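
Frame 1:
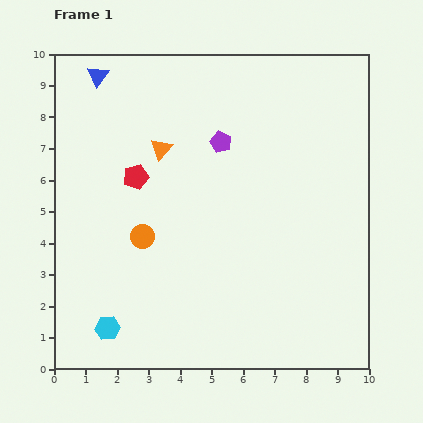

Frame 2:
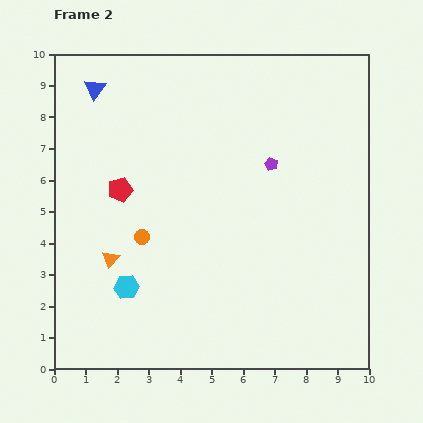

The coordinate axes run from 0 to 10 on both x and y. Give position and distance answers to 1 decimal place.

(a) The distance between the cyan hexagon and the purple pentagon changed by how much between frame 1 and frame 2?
-0.9

Distance in frame 1: 6.9. Distance in frame 2: 6.0.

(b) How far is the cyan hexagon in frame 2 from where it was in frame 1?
1.4

The cyan hexagon moved from (1.7, 1.3) to (2.3, 2.6), a distance of √(0.6² + 1.3²) ≈ 1.4.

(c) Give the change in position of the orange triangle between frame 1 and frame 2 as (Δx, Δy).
(-1.6, -3.5)

The orange triangle was at (3.4, 7.0) in frame 1 and (1.8, 3.5) in frame 2.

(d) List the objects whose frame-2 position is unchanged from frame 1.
the orange circle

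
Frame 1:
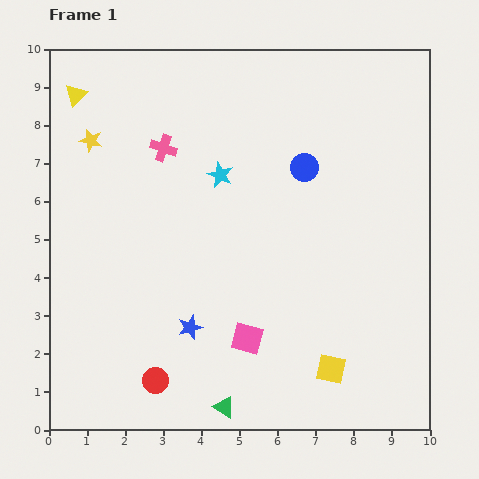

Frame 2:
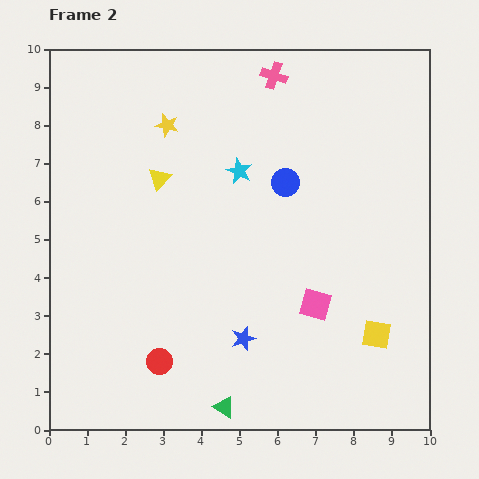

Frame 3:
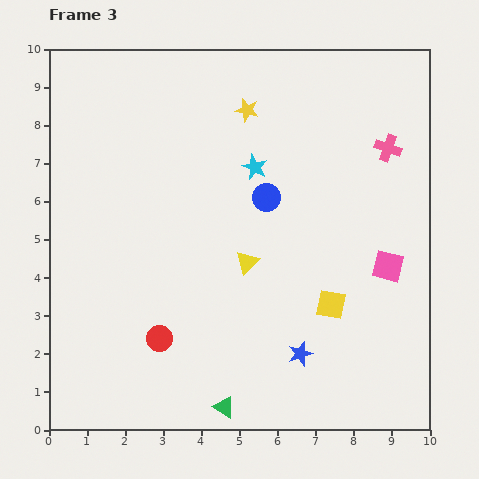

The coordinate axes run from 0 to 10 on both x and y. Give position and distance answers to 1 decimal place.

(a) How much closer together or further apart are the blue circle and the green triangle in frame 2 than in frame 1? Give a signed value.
-0.5

Distance in frame 1: 6.6. Distance in frame 2: 6.1.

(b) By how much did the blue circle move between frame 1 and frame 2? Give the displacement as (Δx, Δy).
(-0.5, -0.4)

The blue circle was at (6.7, 6.9) in frame 1 and (6.2, 6.5) in frame 2.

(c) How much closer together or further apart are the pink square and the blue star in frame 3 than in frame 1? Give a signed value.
+1.8

Distance in frame 1: 1.5. Distance in frame 3: 3.3.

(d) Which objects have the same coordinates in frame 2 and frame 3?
the green triangle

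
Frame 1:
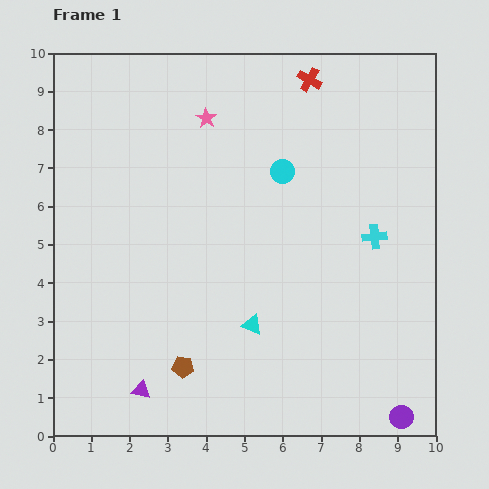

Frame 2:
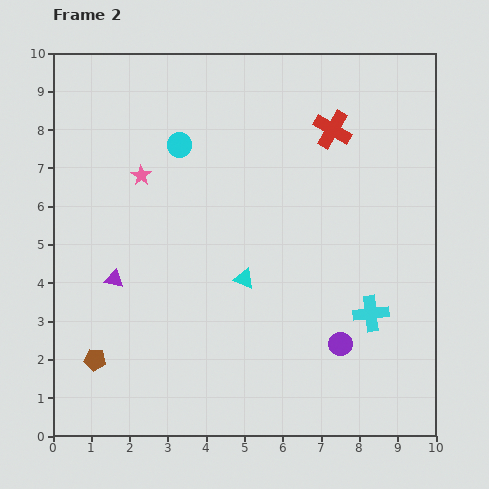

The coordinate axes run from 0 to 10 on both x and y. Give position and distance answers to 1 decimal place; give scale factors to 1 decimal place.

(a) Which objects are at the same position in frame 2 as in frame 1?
none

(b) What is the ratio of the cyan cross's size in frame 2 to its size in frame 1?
1.5×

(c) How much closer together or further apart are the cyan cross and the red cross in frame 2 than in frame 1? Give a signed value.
+0.5

Distance in frame 1: 4.4. Distance in frame 2: 4.9.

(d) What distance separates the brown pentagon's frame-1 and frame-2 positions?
2.3

The brown pentagon moved from (3.4, 1.8) to (1.1, 2.0), a distance of √(2.3² + 0.2²) ≈ 2.3.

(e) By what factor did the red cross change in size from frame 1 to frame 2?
1.6×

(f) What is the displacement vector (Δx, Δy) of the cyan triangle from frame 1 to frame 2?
(-0.2, 1.2)

The cyan triangle was at (5.2, 2.9) in frame 1 and (5.0, 4.1) in frame 2.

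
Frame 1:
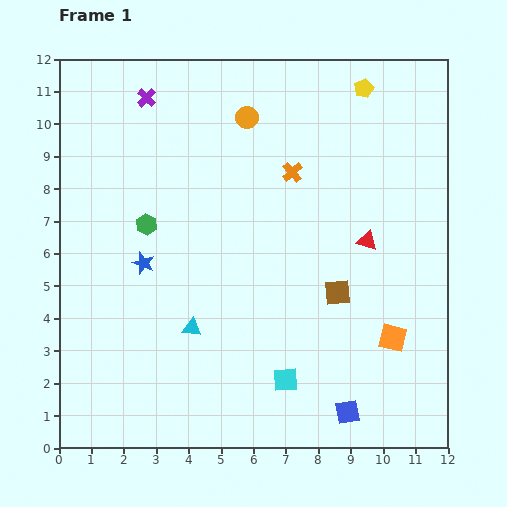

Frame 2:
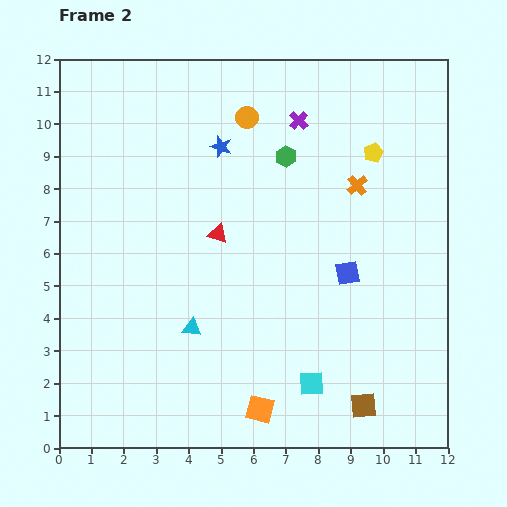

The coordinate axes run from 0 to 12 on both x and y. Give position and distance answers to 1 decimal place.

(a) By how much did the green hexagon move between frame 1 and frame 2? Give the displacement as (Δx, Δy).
(4.3, 2.1)

The green hexagon was at (2.7, 6.9) in frame 1 and (7.0, 9.0) in frame 2.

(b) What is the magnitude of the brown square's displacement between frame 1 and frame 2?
3.6

The brown square moved from (8.6, 4.8) to (9.4, 1.3), a distance of √(0.8² + 3.5²) ≈ 3.6.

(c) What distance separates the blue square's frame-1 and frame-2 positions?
4.3

The blue square moved from (8.9, 1.1) to (8.9, 5.4), a distance of √(0.0² + 4.3²) ≈ 4.3.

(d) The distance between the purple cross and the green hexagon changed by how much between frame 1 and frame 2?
-2.7

Distance in frame 1: 3.9. Distance in frame 2: 1.2.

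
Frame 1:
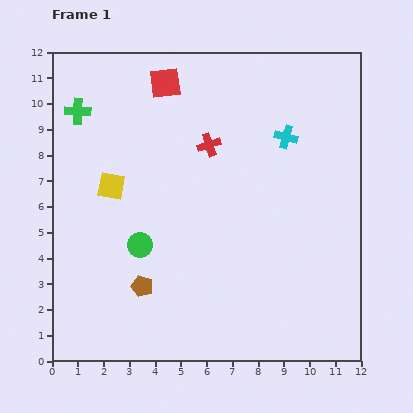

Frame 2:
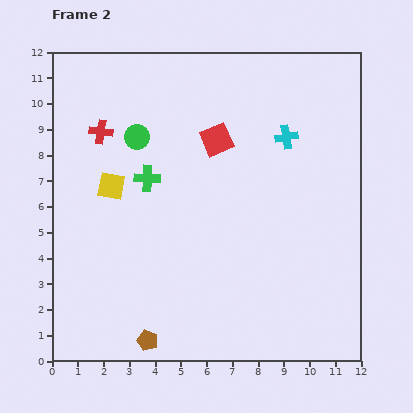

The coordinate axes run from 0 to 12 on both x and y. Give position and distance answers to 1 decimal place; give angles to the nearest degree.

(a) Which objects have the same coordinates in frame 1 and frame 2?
the yellow square, the cyan cross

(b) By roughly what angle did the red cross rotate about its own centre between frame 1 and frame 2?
26° clockwise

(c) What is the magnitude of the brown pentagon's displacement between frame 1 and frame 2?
2.1

The brown pentagon moved from (3.5, 2.9) to (3.7, 0.8), a distance of √(0.2² + 2.1²) ≈ 2.1.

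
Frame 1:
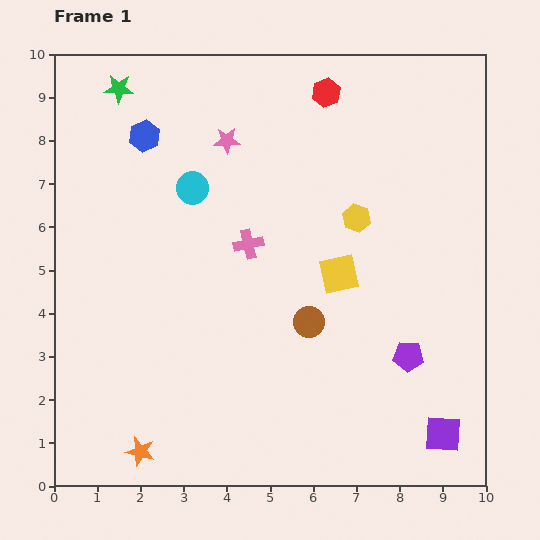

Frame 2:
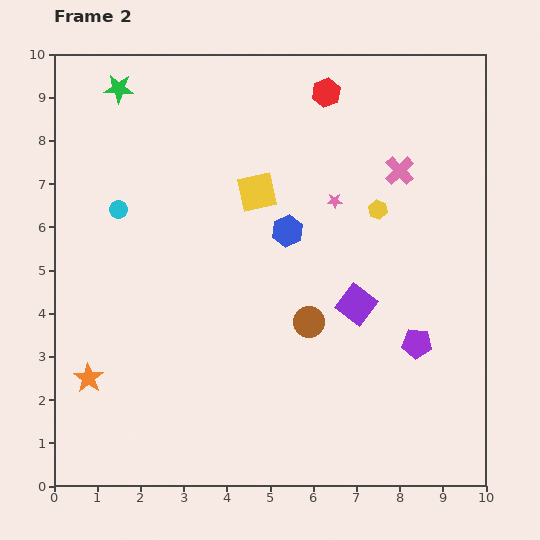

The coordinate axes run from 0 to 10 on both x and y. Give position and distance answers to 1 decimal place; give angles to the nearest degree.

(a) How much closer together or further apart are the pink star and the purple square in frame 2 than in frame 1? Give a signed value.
-5.9

Distance in frame 1: 8.4. Distance in frame 2: 2.5.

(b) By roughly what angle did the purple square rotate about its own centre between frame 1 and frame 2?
34° clockwise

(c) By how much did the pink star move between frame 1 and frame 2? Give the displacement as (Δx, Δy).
(2.5, -1.4)

The pink star was at (4.0, 8.0) in frame 1 and (6.5, 6.6) in frame 2.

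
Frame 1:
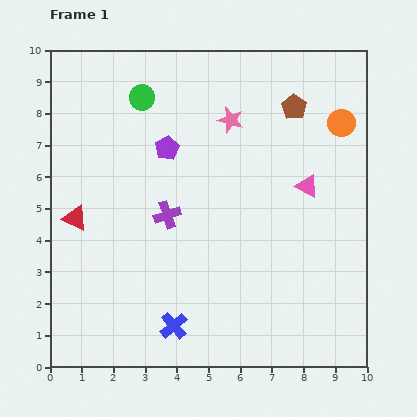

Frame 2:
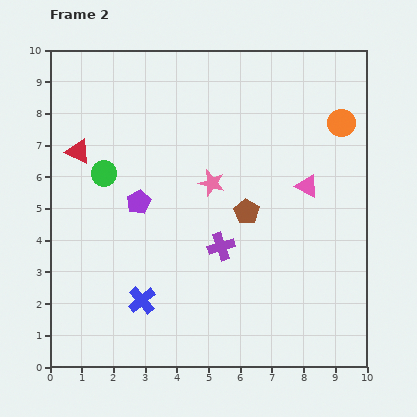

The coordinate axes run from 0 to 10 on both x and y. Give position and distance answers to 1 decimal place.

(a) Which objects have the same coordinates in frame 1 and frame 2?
the orange circle, the pink triangle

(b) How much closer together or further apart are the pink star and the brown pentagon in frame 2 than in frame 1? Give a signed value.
-0.6

Distance in frame 1: 2.0. Distance in frame 2: 1.4.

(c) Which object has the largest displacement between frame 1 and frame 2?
the brown pentagon

(moved 3.6; next 2.7)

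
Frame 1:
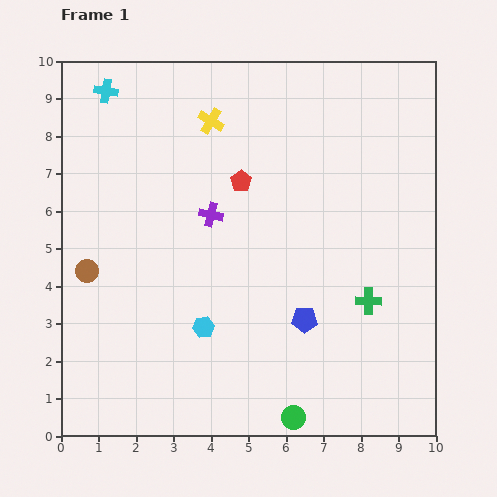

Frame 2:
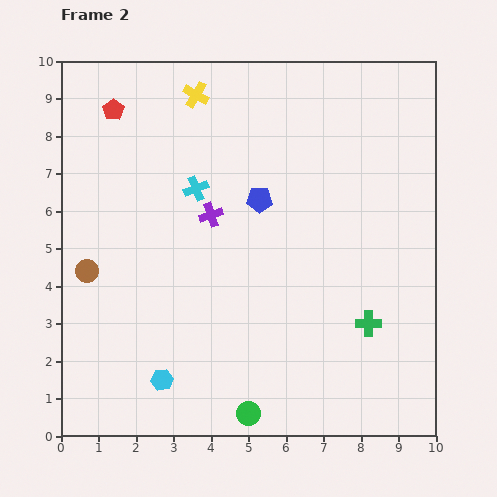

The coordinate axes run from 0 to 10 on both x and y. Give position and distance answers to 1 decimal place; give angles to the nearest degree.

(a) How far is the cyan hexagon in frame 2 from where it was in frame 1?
1.8

The cyan hexagon moved from (3.8, 2.9) to (2.7, 1.5), a distance of √(1.1² + 1.4²) ≈ 1.8.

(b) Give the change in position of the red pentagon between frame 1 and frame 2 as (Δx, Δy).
(-3.4, 1.9)

The red pentagon was at (4.8, 6.8) in frame 1 and (1.4, 8.7) in frame 2.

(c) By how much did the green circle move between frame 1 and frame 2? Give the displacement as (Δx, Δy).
(-1.2, 0.1)

The green circle was at (6.2, 0.5) in frame 1 and (5.0, 0.6) in frame 2.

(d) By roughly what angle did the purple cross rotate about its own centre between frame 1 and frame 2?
32° counter-clockwise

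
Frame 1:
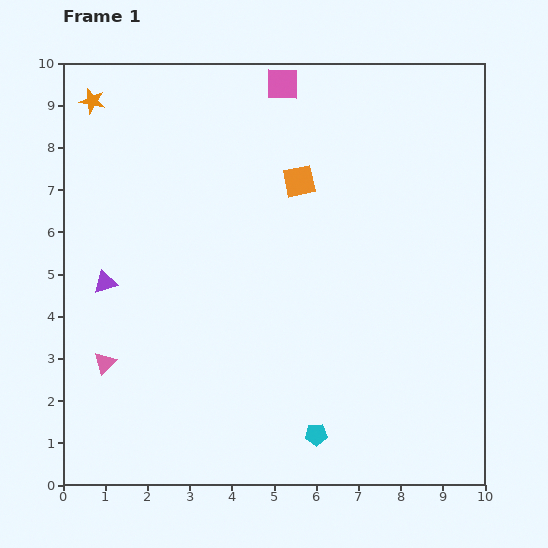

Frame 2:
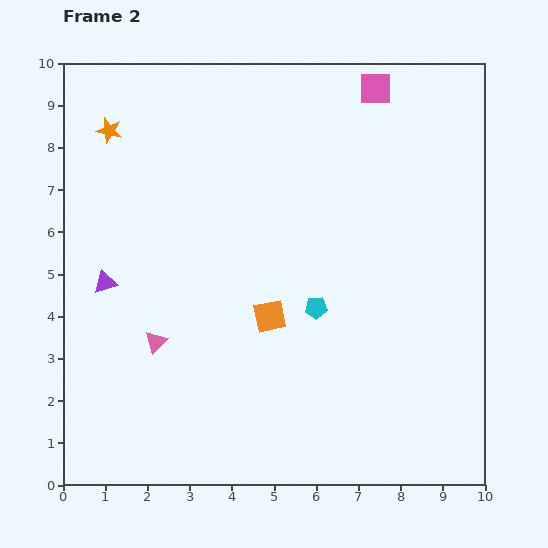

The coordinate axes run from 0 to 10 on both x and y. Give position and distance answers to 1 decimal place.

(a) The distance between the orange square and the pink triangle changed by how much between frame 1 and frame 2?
-3.5

Distance in frame 1: 6.3. Distance in frame 2: 2.8.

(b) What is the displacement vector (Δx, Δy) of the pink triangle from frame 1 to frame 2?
(1.2, 0.5)

The pink triangle was at (1.0, 2.9) in frame 1 and (2.2, 3.4) in frame 2.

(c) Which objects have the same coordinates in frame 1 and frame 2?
the purple triangle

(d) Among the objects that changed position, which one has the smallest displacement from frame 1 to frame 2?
the orange star

(moved 0.8)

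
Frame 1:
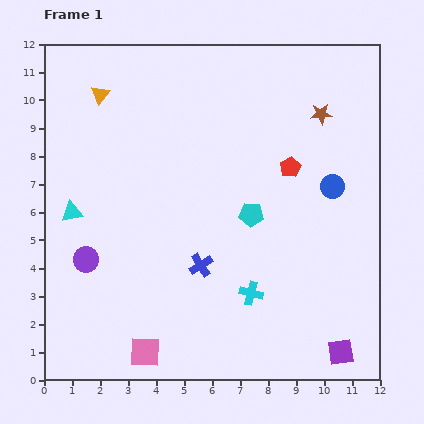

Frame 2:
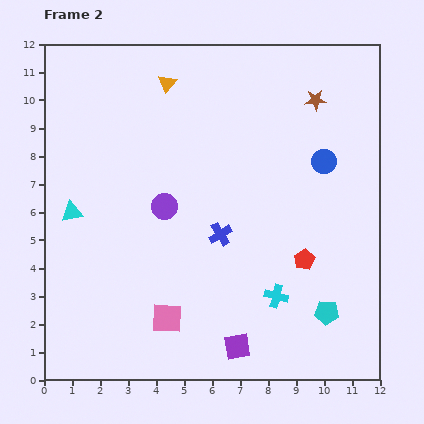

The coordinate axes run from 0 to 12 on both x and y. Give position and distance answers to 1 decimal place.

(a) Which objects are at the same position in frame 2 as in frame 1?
the cyan triangle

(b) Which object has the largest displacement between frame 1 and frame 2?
the cyan pentagon

(moved 4.4; next 3.7)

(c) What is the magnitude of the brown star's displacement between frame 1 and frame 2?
0.5

The brown star moved from (9.9, 9.5) to (9.7, 10.0), a distance of √(0.2² + 0.5²) ≈ 0.5.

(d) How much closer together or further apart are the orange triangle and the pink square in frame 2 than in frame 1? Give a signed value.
-0.9

Distance in frame 1: 9.3. Distance in frame 2: 8.4.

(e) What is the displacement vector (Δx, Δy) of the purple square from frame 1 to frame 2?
(-3.7, 0.2)

The purple square was at (10.6, 1.0) in frame 1 and (6.9, 1.2) in frame 2.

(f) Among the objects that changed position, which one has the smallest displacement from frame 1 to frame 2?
the brown star

(moved 0.5)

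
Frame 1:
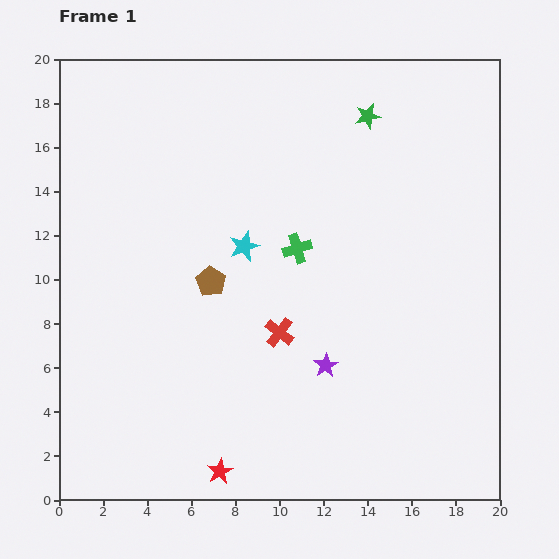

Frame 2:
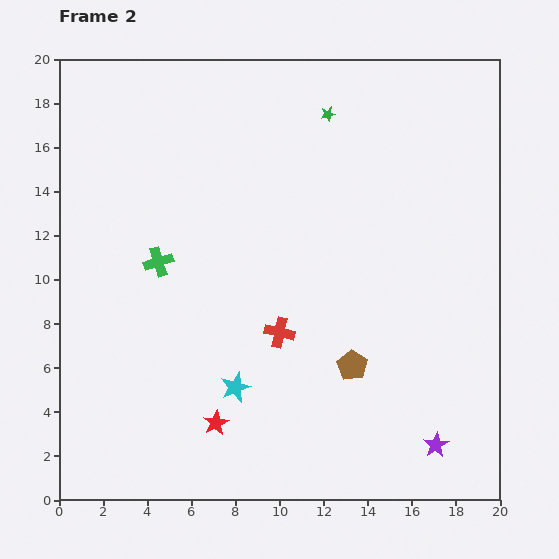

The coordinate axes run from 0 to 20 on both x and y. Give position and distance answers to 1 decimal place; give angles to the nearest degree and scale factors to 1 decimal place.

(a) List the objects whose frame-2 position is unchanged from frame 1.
the red cross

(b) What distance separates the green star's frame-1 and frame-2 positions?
1.8

The green star moved from (14.0, 17.4) to (12.2, 17.5), a distance of √(1.8² + 0.1²) ≈ 1.8.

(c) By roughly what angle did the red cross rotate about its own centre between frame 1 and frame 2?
25° counter-clockwise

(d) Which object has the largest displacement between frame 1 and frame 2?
the brown pentagon

(moved 7.4; next 6.4)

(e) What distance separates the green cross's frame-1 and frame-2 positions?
6.3

The green cross moved from (10.8, 11.4) to (4.5, 10.8), a distance of √(6.3² + 0.6²) ≈ 6.3.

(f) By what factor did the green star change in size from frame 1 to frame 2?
0.6×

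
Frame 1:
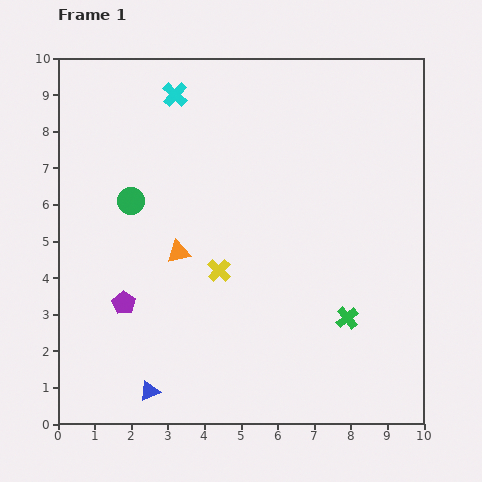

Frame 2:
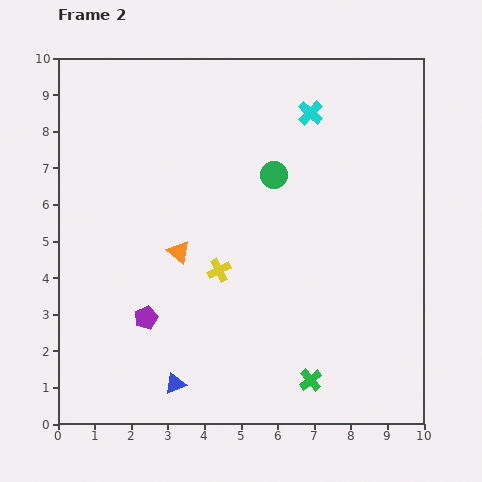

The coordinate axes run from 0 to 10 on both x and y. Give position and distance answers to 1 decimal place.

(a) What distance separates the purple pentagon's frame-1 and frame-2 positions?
0.7

The purple pentagon moved from (1.8, 3.3) to (2.4, 2.9), a distance of √(0.6² + 0.4²) ≈ 0.7.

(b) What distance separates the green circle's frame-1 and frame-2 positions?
4.0

The green circle moved from (2.0, 6.1) to (5.9, 6.8), a distance of √(3.9² + 0.7²) ≈ 4.0.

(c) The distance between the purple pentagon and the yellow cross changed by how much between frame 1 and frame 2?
-0.4

Distance in frame 1: 2.8. Distance in frame 2: 2.4.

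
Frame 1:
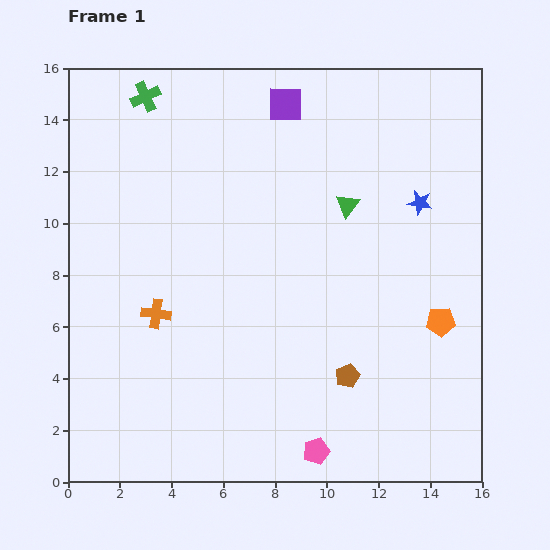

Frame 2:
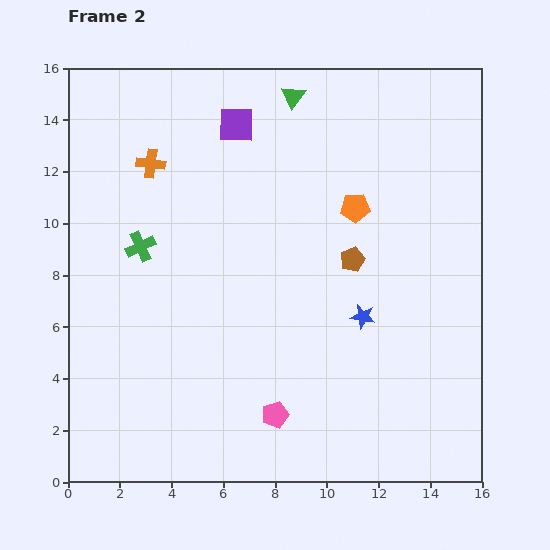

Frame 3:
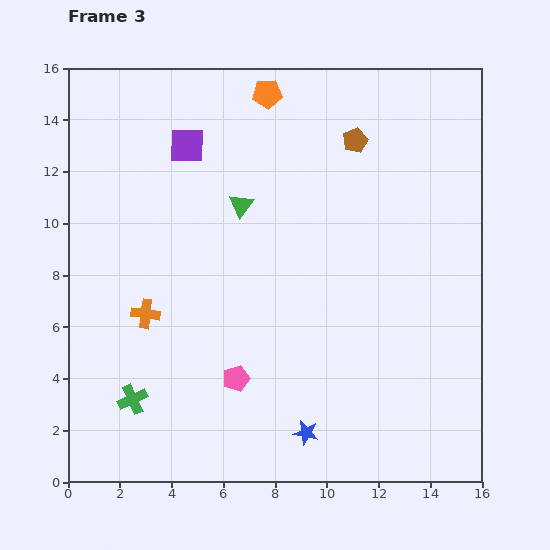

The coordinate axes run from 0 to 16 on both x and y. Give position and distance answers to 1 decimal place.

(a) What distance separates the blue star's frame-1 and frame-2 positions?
4.9

The blue star moved from (13.6, 10.8) to (11.4, 6.4), a distance of √(2.2² + 4.4²) ≈ 4.9.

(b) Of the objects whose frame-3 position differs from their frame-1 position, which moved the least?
the orange cross

(moved 0.4)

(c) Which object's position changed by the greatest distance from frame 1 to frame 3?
the green cross

(moved 11.7; next 11.1)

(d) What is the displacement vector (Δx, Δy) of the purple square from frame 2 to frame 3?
(-1.9, -0.8)

The purple square was at (6.5, 13.8) in frame 2 and (4.6, 13.0) in frame 3.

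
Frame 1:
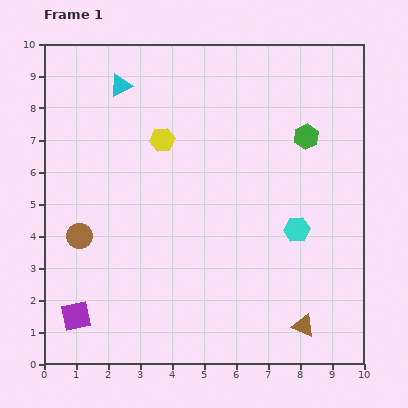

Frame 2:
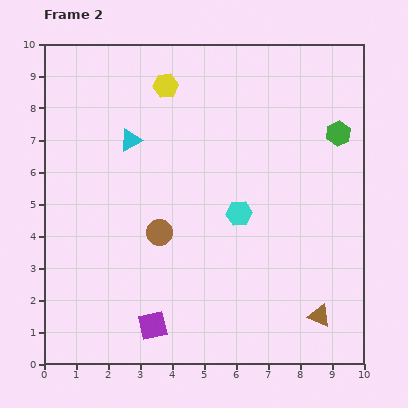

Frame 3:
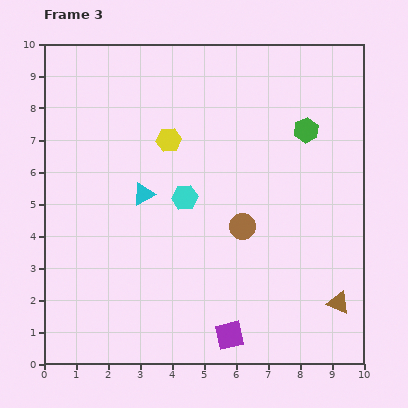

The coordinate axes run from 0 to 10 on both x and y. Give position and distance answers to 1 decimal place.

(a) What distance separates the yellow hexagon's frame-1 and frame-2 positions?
1.7

The yellow hexagon moved from (3.7, 7.0) to (3.8, 8.7), a distance of √(0.1² + 1.7²) ≈ 1.7.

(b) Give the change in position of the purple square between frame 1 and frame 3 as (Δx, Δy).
(4.8, -0.6)

The purple square was at (1.0, 1.5) in frame 1 and (5.8, 0.9) in frame 3.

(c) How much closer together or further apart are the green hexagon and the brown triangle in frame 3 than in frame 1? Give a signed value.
-0.4

Distance in frame 1: 5.9. Distance in frame 3: 5.5.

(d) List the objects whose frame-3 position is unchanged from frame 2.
none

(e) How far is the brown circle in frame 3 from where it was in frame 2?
2.6

The brown circle moved from (3.6, 4.1) to (6.2, 4.3), a distance of √(2.6² + 0.2²) ≈ 2.6.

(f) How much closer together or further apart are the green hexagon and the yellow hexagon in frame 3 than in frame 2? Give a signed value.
-1.3

Distance in frame 2: 5.6. Distance in frame 3: 4.3.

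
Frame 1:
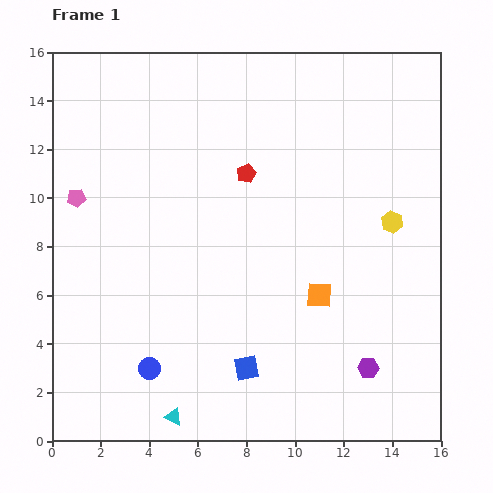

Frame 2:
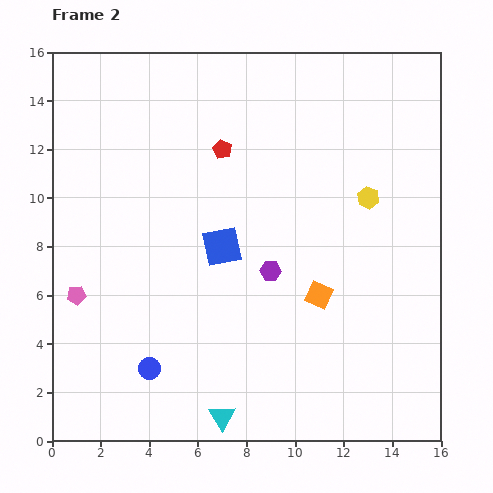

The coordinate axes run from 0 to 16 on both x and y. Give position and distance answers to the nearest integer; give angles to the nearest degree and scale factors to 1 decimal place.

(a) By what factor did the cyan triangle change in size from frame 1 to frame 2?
1.5×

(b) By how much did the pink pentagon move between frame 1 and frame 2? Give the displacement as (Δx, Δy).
(0, -4)

The pink pentagon was at (1, 10) in frame 1 and (1, 6) in frame 2.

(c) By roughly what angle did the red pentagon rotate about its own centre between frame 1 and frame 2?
19° counter-clockwise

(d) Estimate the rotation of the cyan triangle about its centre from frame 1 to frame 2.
32° clockwise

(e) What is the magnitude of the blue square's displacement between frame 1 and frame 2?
5

The blue square moved from (8, 3) to (7, 8), a distance of √(1² + 5²) ≈ 5.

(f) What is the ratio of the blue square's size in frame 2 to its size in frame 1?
1.6×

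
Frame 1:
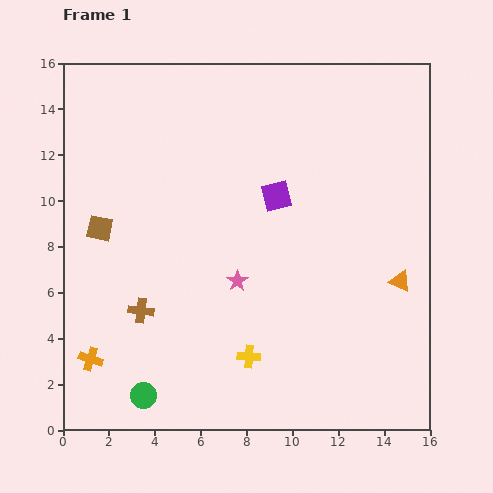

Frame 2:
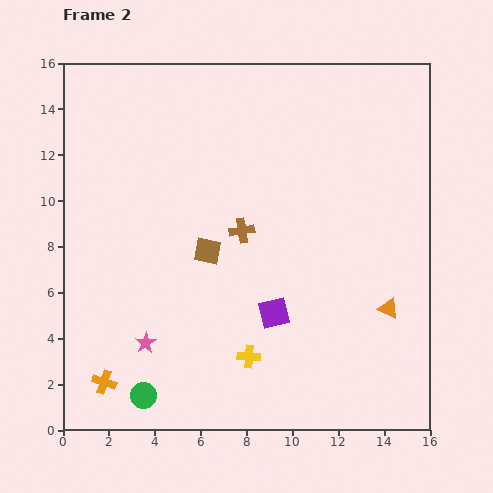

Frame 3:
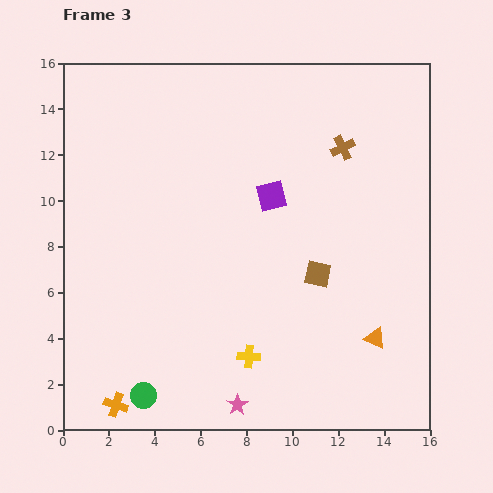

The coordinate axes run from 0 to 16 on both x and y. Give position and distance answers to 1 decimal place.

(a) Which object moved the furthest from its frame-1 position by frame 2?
the brown cross

(moved 5.6; next 5.1)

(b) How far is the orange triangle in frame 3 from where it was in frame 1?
2.7

The orange triangle moved from (14.7, 6.5) to (13.6, 4.0), a distance of √(1.1² + 2.5²) ≈ 2.7.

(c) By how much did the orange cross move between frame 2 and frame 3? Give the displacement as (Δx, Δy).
(0.5, -1.0)

The orange cross was at (1.8, 2.1) in frame 2 and (2.3, 1.1) in frame 3.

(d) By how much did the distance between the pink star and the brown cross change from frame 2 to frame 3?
+5.6

Distance in frame 2: 6.5. Distance in frame 3: 12.1.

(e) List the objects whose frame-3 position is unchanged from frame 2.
the yellow cross, the green circle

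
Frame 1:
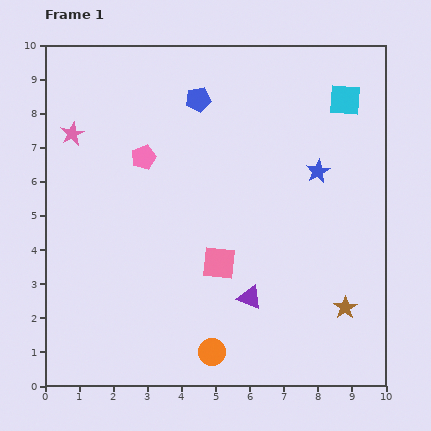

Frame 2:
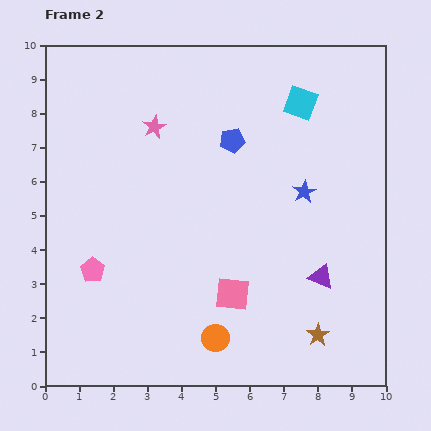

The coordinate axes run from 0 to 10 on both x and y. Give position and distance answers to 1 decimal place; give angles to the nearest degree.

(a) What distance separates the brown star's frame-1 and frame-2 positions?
1.1

The brown star moved from (8.8, 2.3) to (8.0, 1.5), a distance of √(0.8² + 0.8²) ≈ 1.1.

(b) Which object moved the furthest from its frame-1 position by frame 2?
the pink pentagon

(moved 3.6; next 2.4)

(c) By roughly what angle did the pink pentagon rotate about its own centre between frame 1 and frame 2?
18° counter-clockwise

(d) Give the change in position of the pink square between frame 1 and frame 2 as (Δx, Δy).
(0.4, -0.9)

The pink square was at (5.1, 3.6) in frame 1 and (5.5, 2.7) in frame 2.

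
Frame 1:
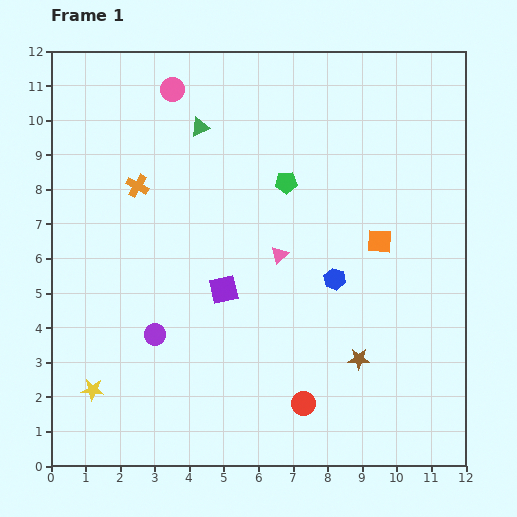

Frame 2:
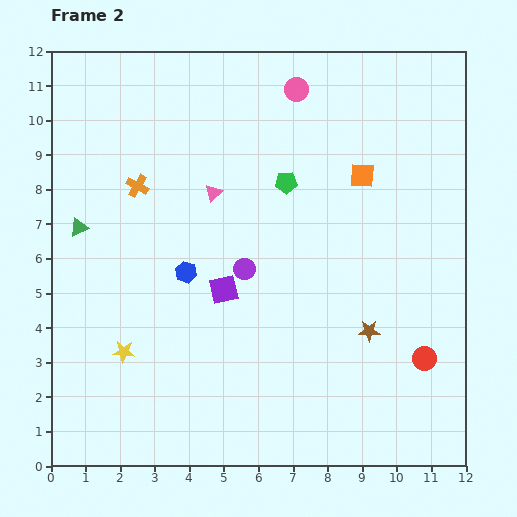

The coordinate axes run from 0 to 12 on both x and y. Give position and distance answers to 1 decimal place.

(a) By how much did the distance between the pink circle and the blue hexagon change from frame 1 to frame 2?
-1.0

Distance in frame 1: 7.2. Distance in frame 2: 6.2.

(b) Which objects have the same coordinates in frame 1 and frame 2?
the green pentagon, the orange cross, the purple square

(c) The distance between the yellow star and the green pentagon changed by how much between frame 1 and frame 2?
-1.4

Distance in frame 1: 8.2. Distance in frame 2: 6.8.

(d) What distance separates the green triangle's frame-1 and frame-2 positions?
4.5

The green triangle moved from (4.3, 9.8) to (0.8, 6.9), a distance of √(3.5² + 2.9²) ≈ 4.5.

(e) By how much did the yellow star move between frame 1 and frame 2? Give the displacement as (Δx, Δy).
(0.9, 1.1)

The yellow star was at (1.2, 2.2) in frame 1 and (2.1, 3.3) in frame 2.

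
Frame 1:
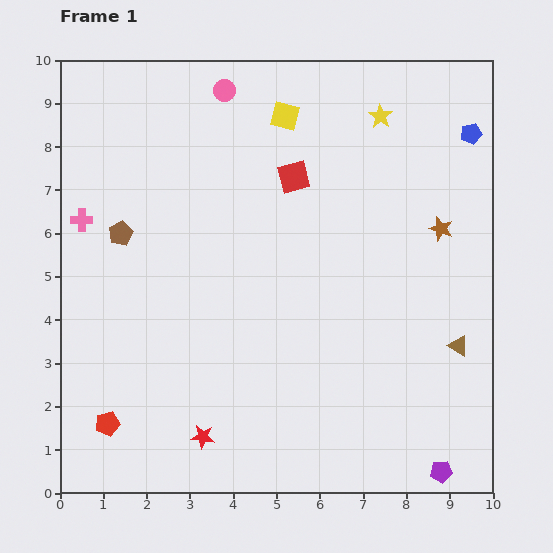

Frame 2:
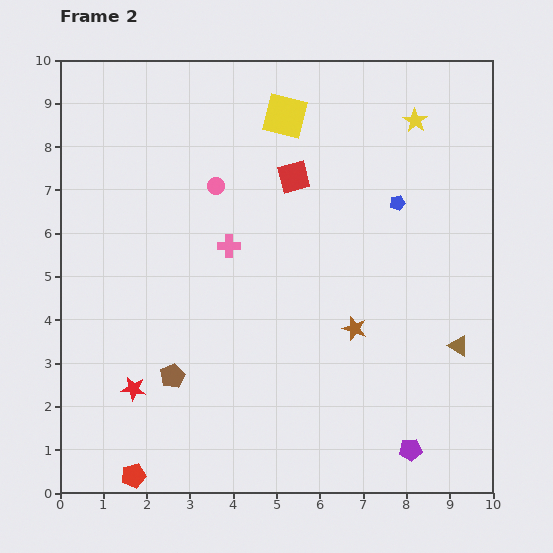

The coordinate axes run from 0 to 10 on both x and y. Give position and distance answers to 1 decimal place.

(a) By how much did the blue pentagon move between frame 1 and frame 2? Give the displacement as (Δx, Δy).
(-1.7, -1.6)

The blue pentagon was at (9.5, 8.3) in frame 1 and (7.8, 6.7) in frame 2.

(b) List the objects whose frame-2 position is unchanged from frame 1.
the red square, the yellow square, the brown triangle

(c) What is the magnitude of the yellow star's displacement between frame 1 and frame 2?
0.8

The yellow star moved from (7.4, 8.7) to (8.2, 8.6), a distance of √(0.8² + 0.1²) ≈ 0.8.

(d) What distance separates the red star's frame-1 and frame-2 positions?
1.9

The red star moved from (3.3, 1.3) to (1.7, 2.4), a distance of √(1.6² + 1.1²) ≈ 1.9.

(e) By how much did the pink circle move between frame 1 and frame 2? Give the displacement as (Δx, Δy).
(-0.2, -2.2)

The pink circle was at (3.8, 9.3) in frame 1 and (3.6, 7.1) in frame 2.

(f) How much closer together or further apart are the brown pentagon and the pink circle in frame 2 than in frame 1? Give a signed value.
+0.4

Distance in frame 1: 4.1. Distance in frame 2: 4.5.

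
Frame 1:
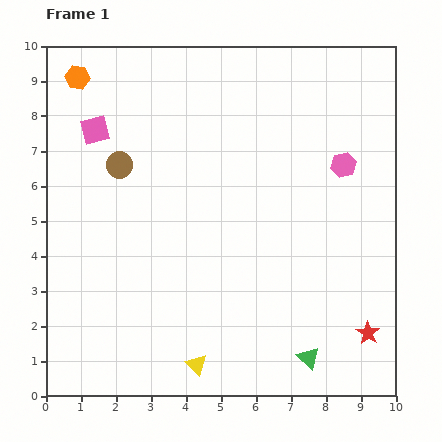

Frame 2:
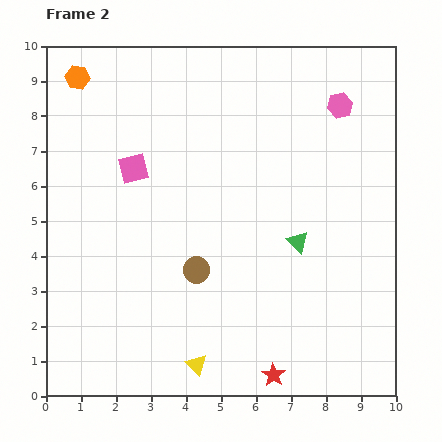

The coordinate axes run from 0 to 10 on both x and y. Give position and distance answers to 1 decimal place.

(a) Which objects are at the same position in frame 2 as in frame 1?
the orange hexagon, the yellow triangle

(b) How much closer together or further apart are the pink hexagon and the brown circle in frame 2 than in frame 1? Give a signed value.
-0.2

Distance in frame 1: 6.4. Distance in frame 2: 6.2.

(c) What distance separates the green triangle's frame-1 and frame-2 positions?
3.3

The green triangle moved from (7.5, 1.1) to (7.2, 4.4), a distance of √(0.3² + 3.3²) ≈ 3.3.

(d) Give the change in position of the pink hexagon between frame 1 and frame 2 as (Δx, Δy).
(-0.1, 1.7)

The pink hexagon was at (8.5, 6.6) in frame 1 and (8.4, 8.3) in frame 2.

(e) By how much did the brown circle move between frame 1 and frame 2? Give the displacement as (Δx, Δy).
(2.2, -3.0)

The brown circle was at (2.1, 6.6) in frame 1 and (4.3, 3.6) in frame 2.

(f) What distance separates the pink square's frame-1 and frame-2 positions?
1.6

The pink square moved from (1.4, 7.6) to (2.5, 6.5), a distance of √(1.1² + 1.1²) ≈ 1.6.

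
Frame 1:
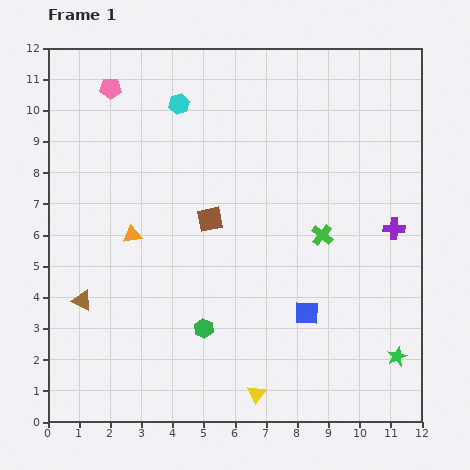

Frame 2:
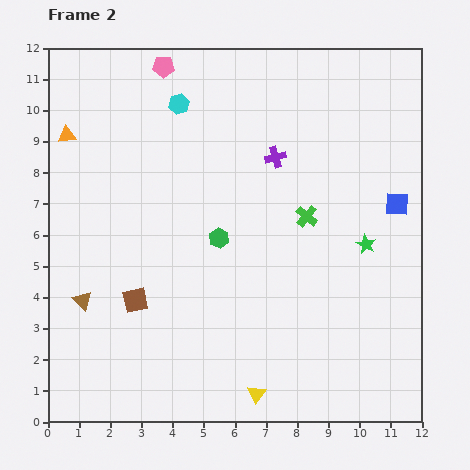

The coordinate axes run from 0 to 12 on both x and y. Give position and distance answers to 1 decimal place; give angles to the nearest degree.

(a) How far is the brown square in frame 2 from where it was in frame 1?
3.5

The brown square moved from (5.2, 6.5) to (2.8, 3.9), a distance of √(2.4² + 2.6²) ≈ 3.5.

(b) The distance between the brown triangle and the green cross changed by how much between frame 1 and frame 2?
-0.3

Distance in frame 1: 8.0. Distance in frame 2: 7.7.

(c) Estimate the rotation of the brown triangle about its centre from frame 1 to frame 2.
21° clockwise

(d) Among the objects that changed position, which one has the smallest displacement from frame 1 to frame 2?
the green cross

(moved 0.8)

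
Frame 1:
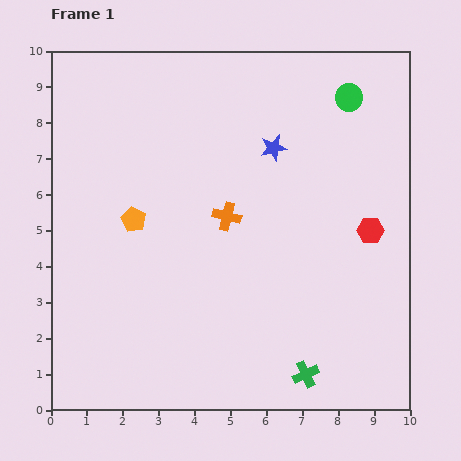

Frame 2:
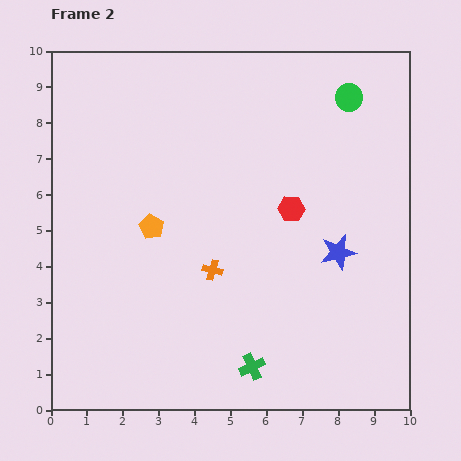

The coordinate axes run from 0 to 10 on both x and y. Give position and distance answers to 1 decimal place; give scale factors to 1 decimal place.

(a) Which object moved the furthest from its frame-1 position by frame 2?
the blue star

(moved 3.4; next 2.3)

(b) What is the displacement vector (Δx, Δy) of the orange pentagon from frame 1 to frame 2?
(0.5, -0.2)

The orange pentagon was at (2.3, 5.3) in frame 1 and (2.8, 5.1) in frame 2.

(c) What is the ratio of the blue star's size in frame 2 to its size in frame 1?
1.4×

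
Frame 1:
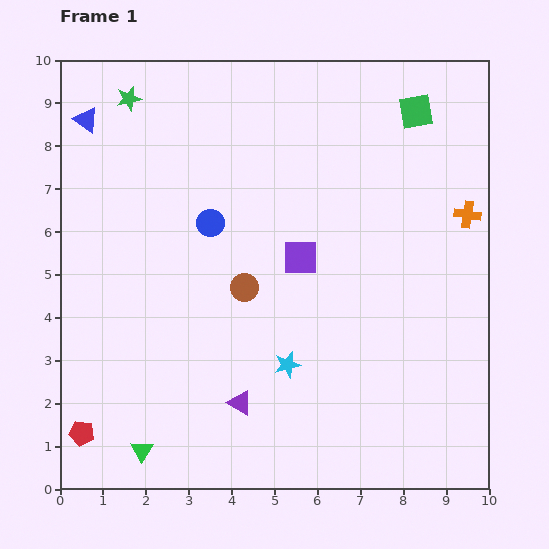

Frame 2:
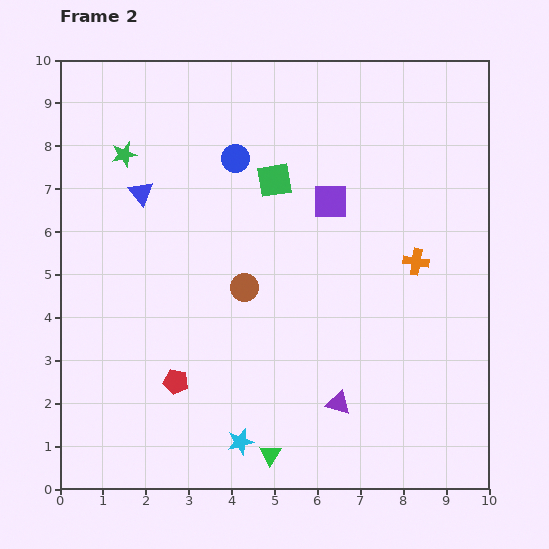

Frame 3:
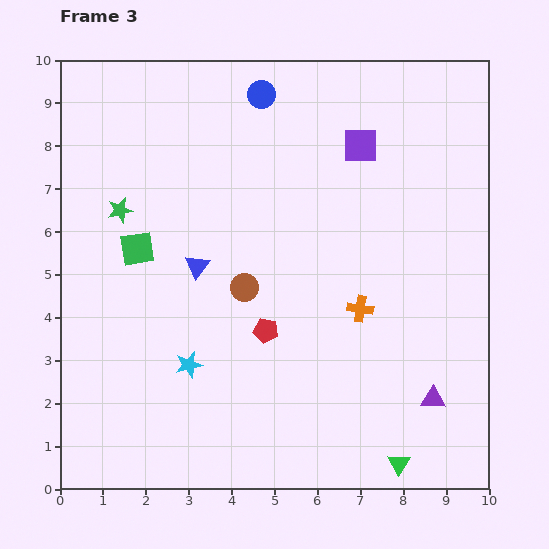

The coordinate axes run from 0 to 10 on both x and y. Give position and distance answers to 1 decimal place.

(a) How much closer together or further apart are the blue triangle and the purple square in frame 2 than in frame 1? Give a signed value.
-1.5

Distance in frame 1: 5.9. Distance in frame 2: 4.4.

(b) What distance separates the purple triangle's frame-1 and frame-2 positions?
2.3

The purple triangle moved from (4.2, 2.0) to (6.5, 2.0), a distance of √(2.3² + 0.0²) ≈ 2.3.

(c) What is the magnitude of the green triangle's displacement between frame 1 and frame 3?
6.0

The green triangle moved from (1.9, 0.9) to (7.9, 0.6), a distance of √(6.0² + 0.3²) ≈ 6.0.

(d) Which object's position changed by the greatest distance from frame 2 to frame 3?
the green square

(moved 3.6; next 3.0)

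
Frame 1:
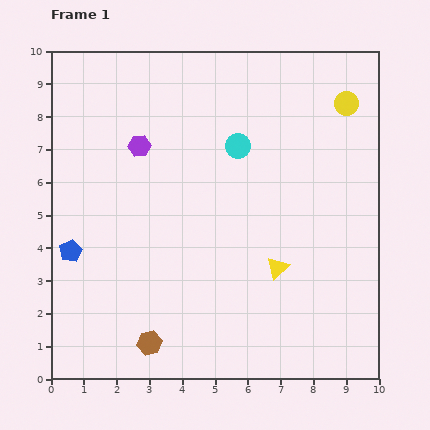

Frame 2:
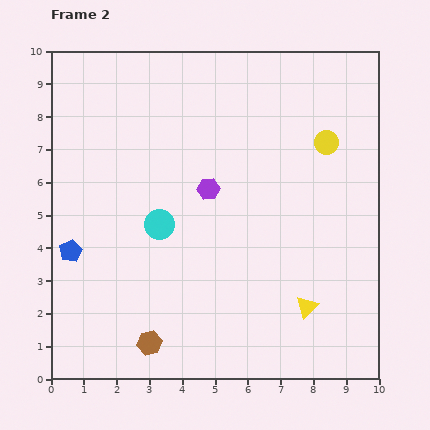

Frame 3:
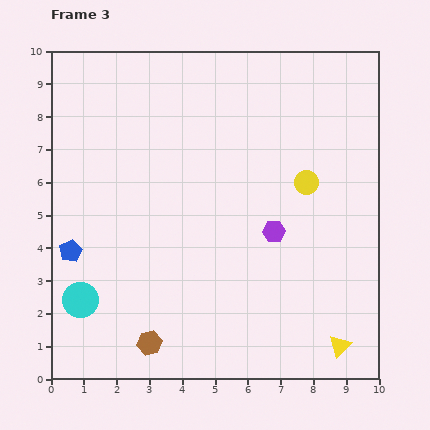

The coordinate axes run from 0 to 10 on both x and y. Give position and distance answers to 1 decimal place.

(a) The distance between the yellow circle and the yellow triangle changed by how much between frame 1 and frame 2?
-0.4

Distance in frame 1: 5.4. Distance in frame 2: 5.0.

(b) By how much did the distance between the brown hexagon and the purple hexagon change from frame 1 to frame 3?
-0.9

Distance in frame 1: 6.0. Distance in frame 3: 5.1.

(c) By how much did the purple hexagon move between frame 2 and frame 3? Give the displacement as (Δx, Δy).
(2.0, -1.3)

The purple hexagon was at (4.8, 5.8) in frame 2 and (6.8, 4.5) in frame 3.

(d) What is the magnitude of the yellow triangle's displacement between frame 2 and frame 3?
1.6

The yellow triangle moved from (7.8, 2.2) to (8.8, 1.0), a distance of √(1.0² + 1.2²) ≈ 1.6.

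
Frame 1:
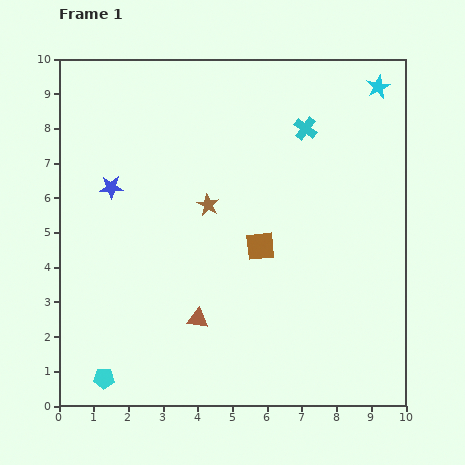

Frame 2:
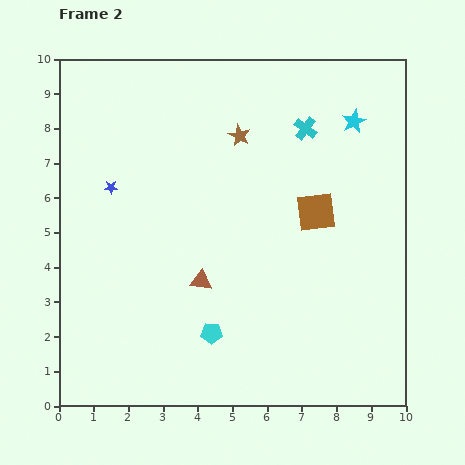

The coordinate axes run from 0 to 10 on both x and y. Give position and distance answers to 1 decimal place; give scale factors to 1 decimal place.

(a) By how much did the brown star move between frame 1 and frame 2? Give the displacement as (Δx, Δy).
(0.9, 2.0)

The brown star was at (4.3, 5.8) in frame 1 and (5.2, 7.8) in frame 2.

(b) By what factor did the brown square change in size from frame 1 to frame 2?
1.3×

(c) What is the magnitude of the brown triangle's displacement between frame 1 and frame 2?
1.1

The brown triangle moved from (4.0, 2.5) to (4.1, 3.6), a distance of √(0.1² + 1.1²) ≈ 1.1.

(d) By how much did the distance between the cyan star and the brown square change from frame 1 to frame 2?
-2.9

Distance in frame 1: 5.7. Distance in frame 2: 2.8.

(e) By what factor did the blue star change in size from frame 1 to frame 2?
0.6×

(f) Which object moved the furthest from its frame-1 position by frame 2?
the cyan pentagon

(moved 3.4; next 2.2)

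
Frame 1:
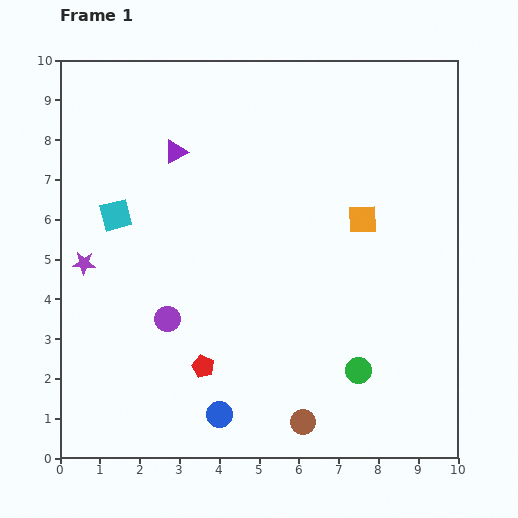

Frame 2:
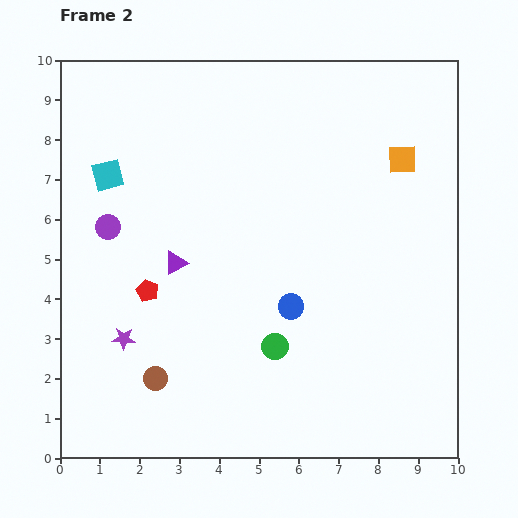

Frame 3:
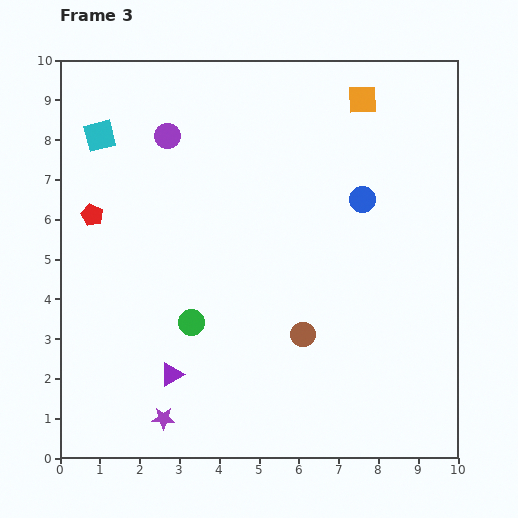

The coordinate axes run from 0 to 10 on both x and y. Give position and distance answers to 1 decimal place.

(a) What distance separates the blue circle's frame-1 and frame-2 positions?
3.2

The blue circle moved from (4.0, 1.1) to (5.8, 3.8), a distance of √(1.8² + 2.7²) ≈ 3.2.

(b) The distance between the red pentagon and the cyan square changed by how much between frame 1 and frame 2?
-1.3

Distance in frame 1: 4.4. Distance in frame 2: 3.1.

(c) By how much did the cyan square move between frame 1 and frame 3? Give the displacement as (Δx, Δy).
(-0.4, 2.0)

The cyan square was at (1.4, 6.1) in frame 1 and (1.0, 8.1) in frame 3.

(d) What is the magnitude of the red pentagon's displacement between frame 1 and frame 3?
4.7

The red pentagon moved from (3.6, 2.3) to (0.8, 6.1), a distance of √(2.8² + 3.8²) ≈ 4.7.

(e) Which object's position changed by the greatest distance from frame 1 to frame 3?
the blue circle

(moved 6.5; next 5.6)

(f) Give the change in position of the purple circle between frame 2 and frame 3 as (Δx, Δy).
(1.5, 2.3)

The purple circle was at (1.2, 5.8) in frame 2 and (2.7, 8.1) in frame 3.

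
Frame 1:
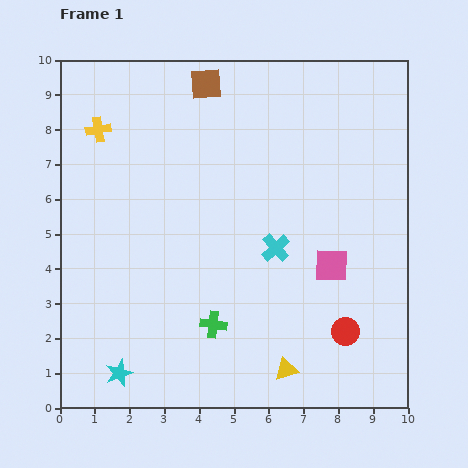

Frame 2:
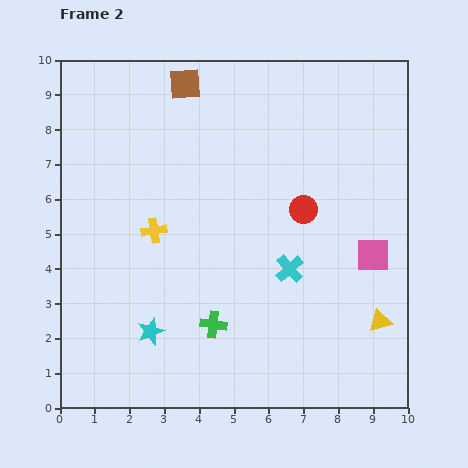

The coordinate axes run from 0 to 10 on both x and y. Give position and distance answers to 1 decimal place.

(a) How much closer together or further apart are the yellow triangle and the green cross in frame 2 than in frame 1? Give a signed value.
+2.3

Distance in frame 1: 2.5. Distance in frame 2: 4.8.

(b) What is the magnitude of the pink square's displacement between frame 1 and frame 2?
1.2

The pink square moved from (7.8, 4.1) to (9.0, 4.4), a distance of √(1.2² + 0.3²) ≈ 1.2.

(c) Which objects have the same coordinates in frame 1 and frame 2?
the green cross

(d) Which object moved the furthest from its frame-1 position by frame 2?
the red circle

(moved 3.7; next 3.3)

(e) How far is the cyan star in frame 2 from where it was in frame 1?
1.5

The cyan star moved from (1.7, 1.0) to (2.6, 2.2), a distance of √(0.9² + 1.2²) ≈ 1.5.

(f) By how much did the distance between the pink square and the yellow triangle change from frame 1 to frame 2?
-1.4

Distance in frame 1: 3.3. Distance in frame 2: 1.9.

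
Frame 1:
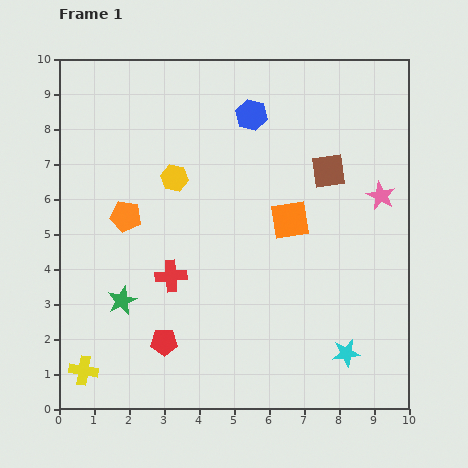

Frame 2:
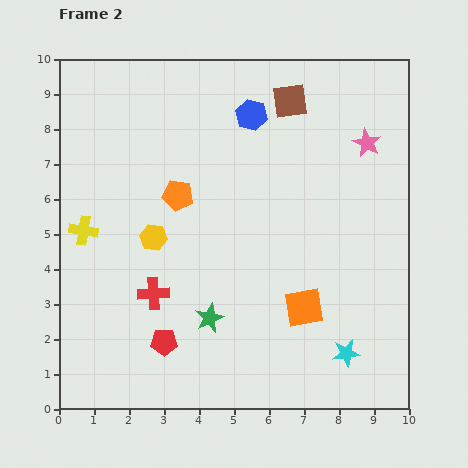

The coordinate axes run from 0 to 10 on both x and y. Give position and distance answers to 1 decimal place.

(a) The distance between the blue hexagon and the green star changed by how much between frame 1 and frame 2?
-0.6

Distance in frame 1: 6.5. Distance in frame 2: 5.9.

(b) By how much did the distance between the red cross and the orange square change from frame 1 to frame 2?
+0.5

Distance in frame 1: 3.8. Distance in frame 2: 4.3.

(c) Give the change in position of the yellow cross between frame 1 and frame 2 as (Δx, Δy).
(0.0, 4.0)

The yellow cross was at (0.7, 1.1) in frame 1 and (0.7, 5.1) in frame 2.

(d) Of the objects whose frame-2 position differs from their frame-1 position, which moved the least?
the red cross

(moved 0.7)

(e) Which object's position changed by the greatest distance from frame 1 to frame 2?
the yellow cross

(moved 4.0; next 2.5)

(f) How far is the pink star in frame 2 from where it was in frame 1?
1.6

The pink star moved from (9.2, 6.1) to (8.8, 7.6), a distance of √(0.4² + 1.5²) ≈ 1.6.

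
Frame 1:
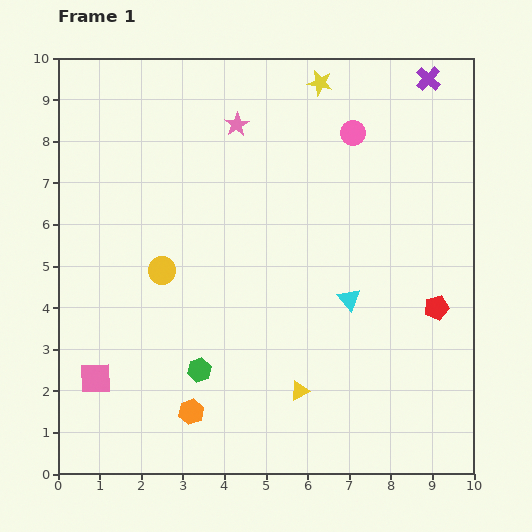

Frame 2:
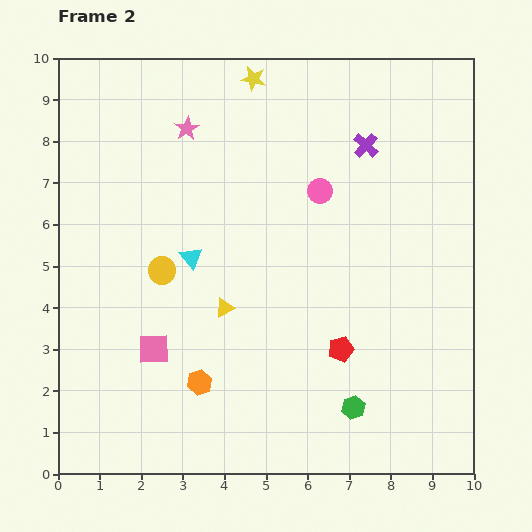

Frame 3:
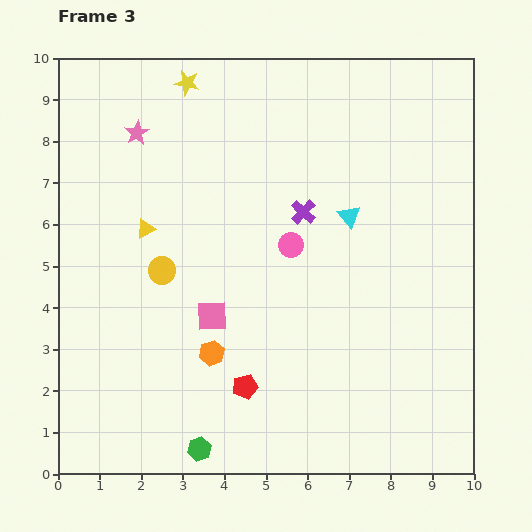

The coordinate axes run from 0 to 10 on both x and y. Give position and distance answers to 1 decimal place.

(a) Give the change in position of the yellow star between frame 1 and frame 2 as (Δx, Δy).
(-1.6, 0.1)

The yellow star was at (6.3, 9.4) in frame 1 and (4.7, 9.5) in frame 2.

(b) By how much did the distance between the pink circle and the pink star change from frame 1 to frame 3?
+1.8

Distance in frame 1: 2.8. Distance in frame 3: 4.6.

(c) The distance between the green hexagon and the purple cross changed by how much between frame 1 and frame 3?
-2.7

Distance in frame 1: 8.9. Distance in frame 3: 6.2.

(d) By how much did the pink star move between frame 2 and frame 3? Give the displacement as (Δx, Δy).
(-1.2, -0.1)

The pink star was at (3.1, 8.3) in frame 2 and (1.9, 8.2) in frame 3.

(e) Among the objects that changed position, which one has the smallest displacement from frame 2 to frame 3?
the orange hexagon

(moved 0.8)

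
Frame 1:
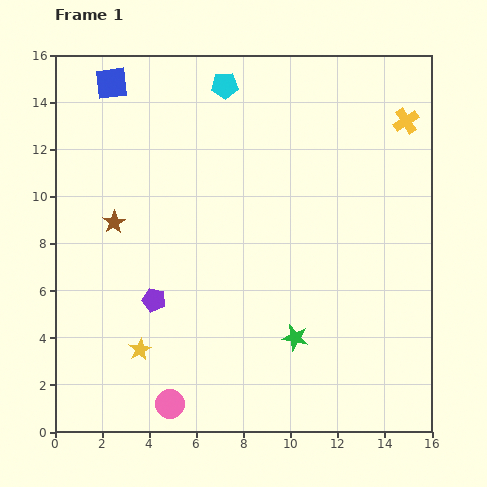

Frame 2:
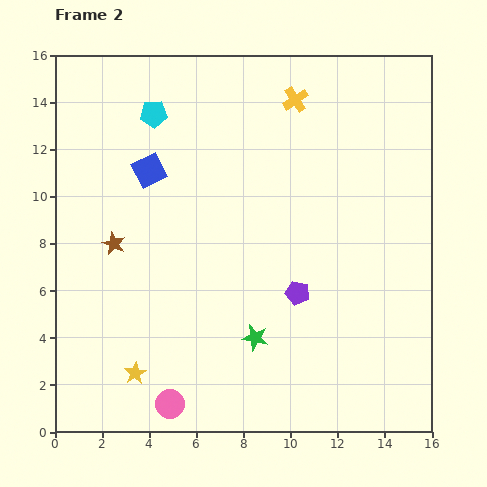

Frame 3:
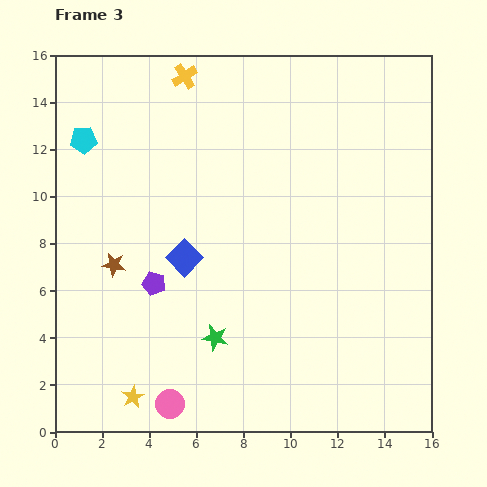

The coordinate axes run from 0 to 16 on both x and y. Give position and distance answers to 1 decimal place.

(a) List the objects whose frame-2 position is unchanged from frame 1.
the pink circle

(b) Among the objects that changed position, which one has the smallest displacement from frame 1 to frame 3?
the purple pentagon

(moved 0.7)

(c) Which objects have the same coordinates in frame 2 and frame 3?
the pink circle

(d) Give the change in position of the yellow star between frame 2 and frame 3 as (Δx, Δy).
(-0.1, -1.0)

The yellow star was at (3.4, 2.5) in frame 2 and (3.3, 1.5) in frame 3.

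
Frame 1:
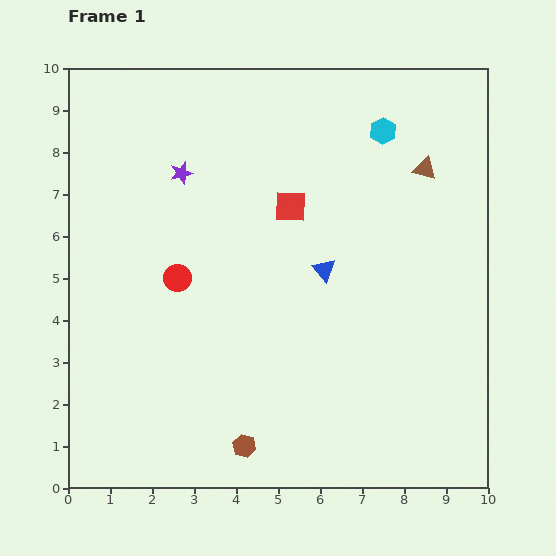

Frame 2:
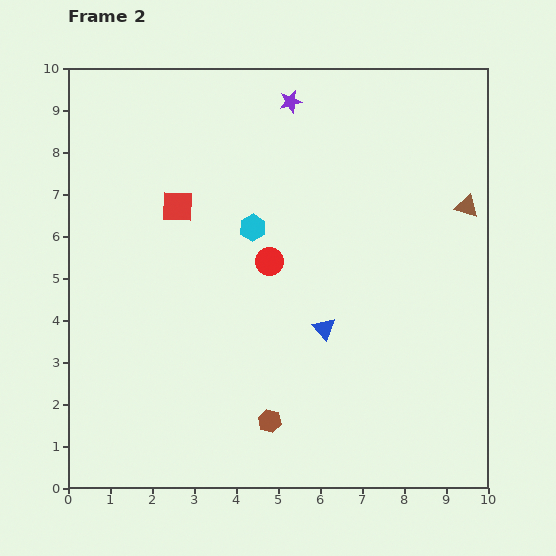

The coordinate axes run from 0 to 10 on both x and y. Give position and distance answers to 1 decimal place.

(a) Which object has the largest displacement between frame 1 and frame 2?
the cyan hexagon

(moved 3.9; next 3.1)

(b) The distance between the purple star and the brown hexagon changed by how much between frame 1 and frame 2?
+0.9

Distance in frame 1: 6.7. Distance in frame 2: 7.6.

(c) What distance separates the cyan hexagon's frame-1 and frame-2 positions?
3.9

The cyan hexagon moved from (7.5, 8.5) to (4.4, 6.2), a distance of √(3.1² + 2.3²) ≈ 3.9.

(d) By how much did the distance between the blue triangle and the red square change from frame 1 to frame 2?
+2.8

Distance in frame 1: 1.7. Distance in frame 2: 4.5.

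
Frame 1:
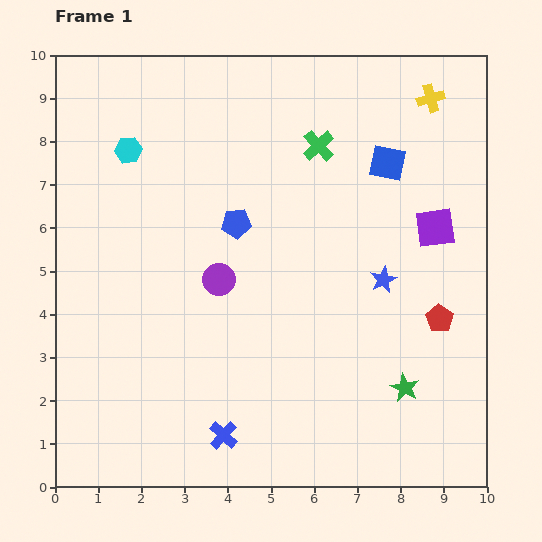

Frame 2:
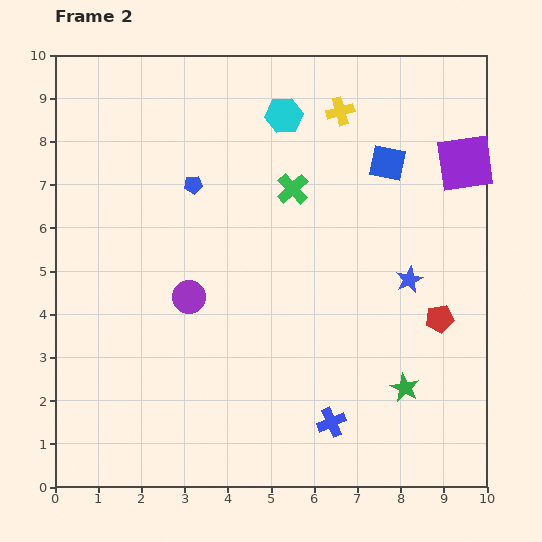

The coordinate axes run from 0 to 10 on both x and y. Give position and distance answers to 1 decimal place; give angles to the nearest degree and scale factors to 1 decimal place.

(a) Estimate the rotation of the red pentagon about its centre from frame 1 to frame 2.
29° clockwise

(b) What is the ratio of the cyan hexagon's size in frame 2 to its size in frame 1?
1.3×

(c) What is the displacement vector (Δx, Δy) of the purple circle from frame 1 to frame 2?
(-0.7, -0.4)

The purple circle was at (3.8, 4.8) in frame 1 and (3.1, 4.4) in frame 2.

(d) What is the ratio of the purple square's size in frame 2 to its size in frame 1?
1.4×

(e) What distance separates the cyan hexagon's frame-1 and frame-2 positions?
3.7

The cyan hexagon moved from (1.7, 7.8) to (5.3, 8.6), a distance of √(3.6² + 0.8²) ≈ 3.7.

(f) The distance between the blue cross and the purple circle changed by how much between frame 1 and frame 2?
+0.8

Distance in frame 1: 3.6. Distance in frame 2: 4.4.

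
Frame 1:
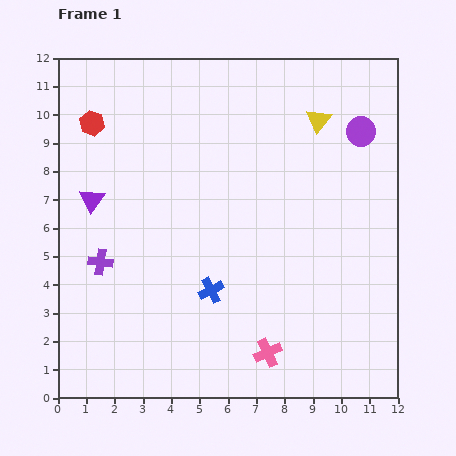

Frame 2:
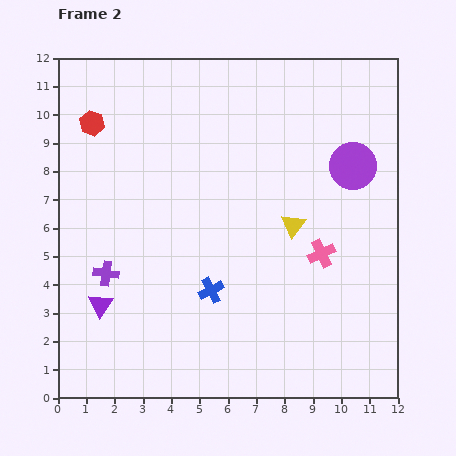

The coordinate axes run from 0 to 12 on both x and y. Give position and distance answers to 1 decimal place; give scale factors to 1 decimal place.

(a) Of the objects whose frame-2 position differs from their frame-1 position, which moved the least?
the purple cross

(moved 0.4)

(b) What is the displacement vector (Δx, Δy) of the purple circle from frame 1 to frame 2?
(-0.3, -1.2)

The purple circle was at (10.7, 9.4) in frame 1 and (10.4, 8.2) in frame 2.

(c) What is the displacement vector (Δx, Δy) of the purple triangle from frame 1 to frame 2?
(0.3, -3.7)

The purple triangle was at (1.2, 7.0) in frame 1 and (1.5, 3.3) in frame 2.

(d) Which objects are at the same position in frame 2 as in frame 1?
the blue cross, the red hexagon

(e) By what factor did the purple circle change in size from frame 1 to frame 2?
1.6×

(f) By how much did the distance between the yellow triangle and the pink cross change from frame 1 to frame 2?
-7.0

Distance in frame 1: 8.4. Distance in frame 2: 1.4.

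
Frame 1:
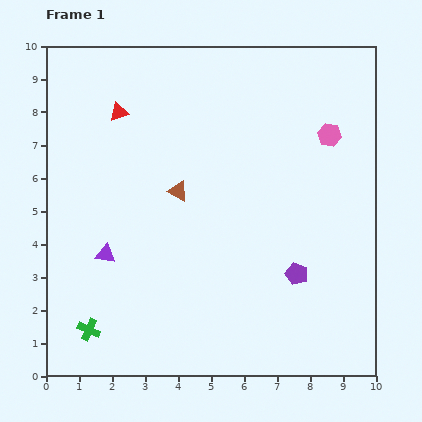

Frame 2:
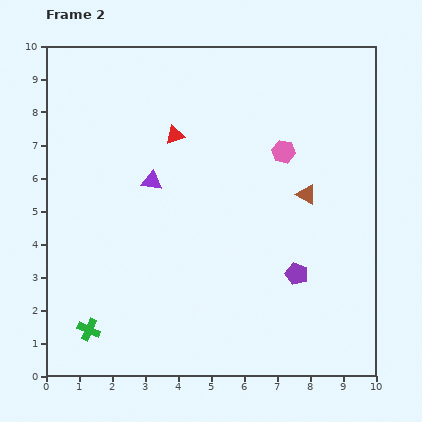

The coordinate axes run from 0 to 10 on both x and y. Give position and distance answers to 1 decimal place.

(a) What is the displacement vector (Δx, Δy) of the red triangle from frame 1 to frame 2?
(1.7, -0.7)

The red triangle was at (2.2, 8.0) in frame 1 and (3.9, 7.3) in frame 2.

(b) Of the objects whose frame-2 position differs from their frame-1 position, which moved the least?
the pink hexagon

(moved 1.5)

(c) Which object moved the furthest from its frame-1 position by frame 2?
the brown triangle

(moved 3.9; next 2.6)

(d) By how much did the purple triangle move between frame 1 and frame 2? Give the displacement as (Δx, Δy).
(1.4, 2.2)

The purple triangle was at (1.8, 3.7) in frame 1 and (3.2, 5.9) in frame 2.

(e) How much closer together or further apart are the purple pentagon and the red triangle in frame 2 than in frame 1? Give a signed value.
-1.7

Distance in frame 1: 7.3. Distance in frame 2: 5.6.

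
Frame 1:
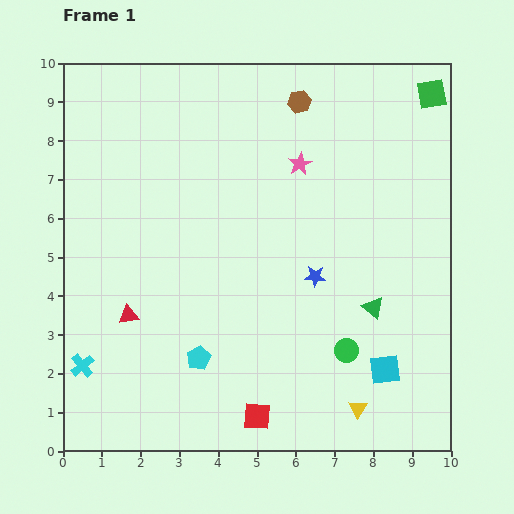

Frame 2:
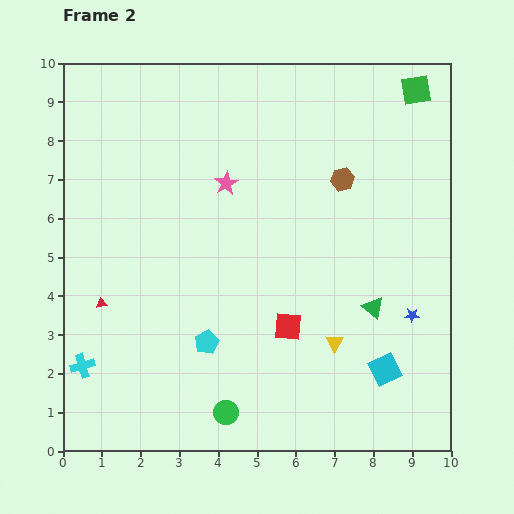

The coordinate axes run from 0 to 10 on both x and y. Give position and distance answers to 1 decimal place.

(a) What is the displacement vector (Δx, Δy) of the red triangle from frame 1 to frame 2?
(-0.7, 0.3)

The red triangle was at (1.7, 3.5) in frame 1 and (1.0, 3.8) in frame 2.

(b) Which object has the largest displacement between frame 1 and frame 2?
the green circle

(moved 3.5; next 2.7)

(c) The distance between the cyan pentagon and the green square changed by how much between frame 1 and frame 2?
-0.6

Distance in frame 1: 9.1. Distance in frame 2: 8.5.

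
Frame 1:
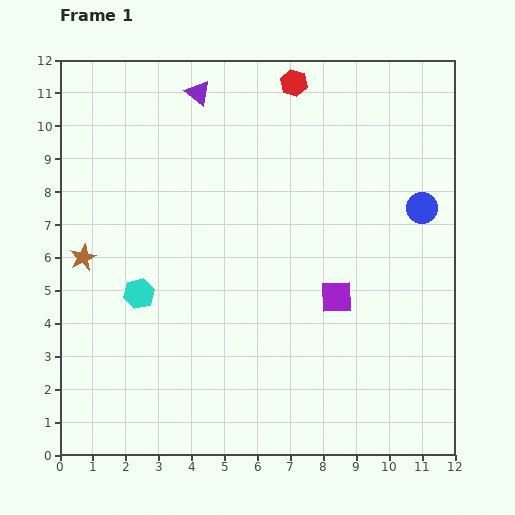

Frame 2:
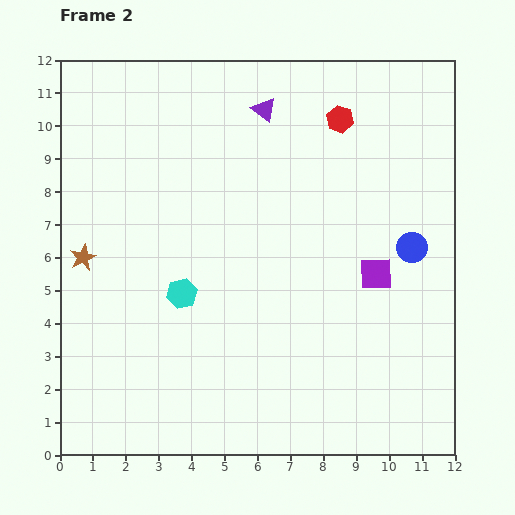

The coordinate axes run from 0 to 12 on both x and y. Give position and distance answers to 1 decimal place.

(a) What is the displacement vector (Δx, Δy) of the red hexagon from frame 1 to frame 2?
(1.4, -1.1)

The red hexagon was at (7.1, 11.3) in frame 1 and (8.5, 10.2) in frame 2.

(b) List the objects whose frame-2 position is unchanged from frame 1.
the brown star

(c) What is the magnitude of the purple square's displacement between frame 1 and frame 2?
1.4

The purple square moved from (8.4, 4.8) to (9.6, 5.5), a distance of √(1.2² + 0.7²) ≈ 1.4.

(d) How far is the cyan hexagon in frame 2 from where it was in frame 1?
1.3

The cyan hexagon moved from (2.4, 4.9) to (3.7, 4.9), a distance of √(1.3² + 0.0²) ≈ 1.3.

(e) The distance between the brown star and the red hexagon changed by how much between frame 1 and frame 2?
+0.6

Distance in frame 1: 8.3. Distance in frame 2: 8.9.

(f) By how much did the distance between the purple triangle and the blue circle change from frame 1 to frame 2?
-1.4

Distance in frame 1: 7.6. Distance in frame 2: 6.2.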